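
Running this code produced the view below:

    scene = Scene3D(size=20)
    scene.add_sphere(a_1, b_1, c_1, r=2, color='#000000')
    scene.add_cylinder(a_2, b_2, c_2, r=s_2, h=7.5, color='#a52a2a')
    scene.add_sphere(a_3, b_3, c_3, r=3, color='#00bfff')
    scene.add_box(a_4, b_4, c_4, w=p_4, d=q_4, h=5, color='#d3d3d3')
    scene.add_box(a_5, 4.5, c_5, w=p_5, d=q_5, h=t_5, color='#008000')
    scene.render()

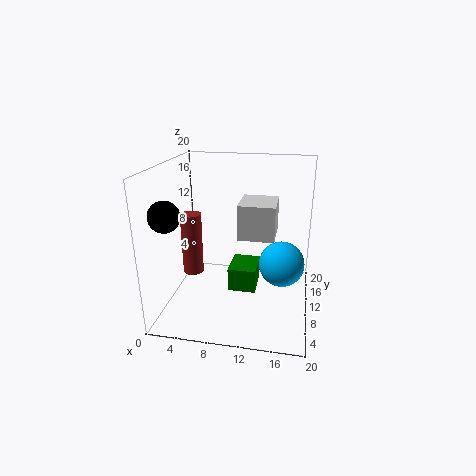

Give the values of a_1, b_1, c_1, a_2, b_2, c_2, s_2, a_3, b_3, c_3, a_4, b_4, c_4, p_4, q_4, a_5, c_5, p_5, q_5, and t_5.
a_1 = 2
b_1 = 4.25
c_1 = 14.5
a_2 = 5.5
b_2 = 4
c_2 = 7.75
s_2 = 1.25
a_3 = 16.25
b_3 = 8.25
c_3 = 7.5
a_4 = 9.75
b_4 = 10.25
c_4 = 9.5
p_4 = 5.25
q_4 = 6
a_5 = 9.75
c_5 = 5
p_5 = 3.5
q_5 = 4.5
t_5 = 3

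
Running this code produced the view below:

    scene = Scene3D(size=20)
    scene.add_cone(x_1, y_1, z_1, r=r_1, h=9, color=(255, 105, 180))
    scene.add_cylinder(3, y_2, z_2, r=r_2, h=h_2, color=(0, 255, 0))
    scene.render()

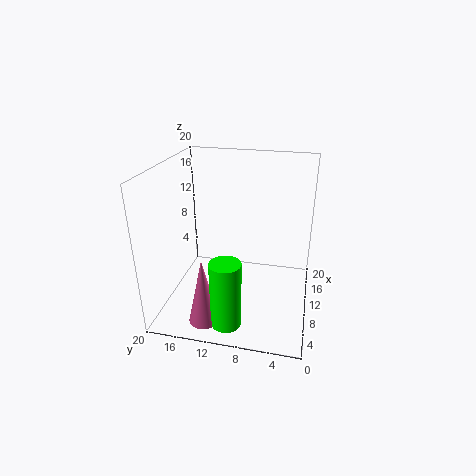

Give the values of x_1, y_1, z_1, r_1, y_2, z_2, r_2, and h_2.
x_1 = 3
y_1 = 13
z_1 = 1
r_1 = 2
y_2 = 10
z_2 = 1
r_2 = 2
h_2 = 9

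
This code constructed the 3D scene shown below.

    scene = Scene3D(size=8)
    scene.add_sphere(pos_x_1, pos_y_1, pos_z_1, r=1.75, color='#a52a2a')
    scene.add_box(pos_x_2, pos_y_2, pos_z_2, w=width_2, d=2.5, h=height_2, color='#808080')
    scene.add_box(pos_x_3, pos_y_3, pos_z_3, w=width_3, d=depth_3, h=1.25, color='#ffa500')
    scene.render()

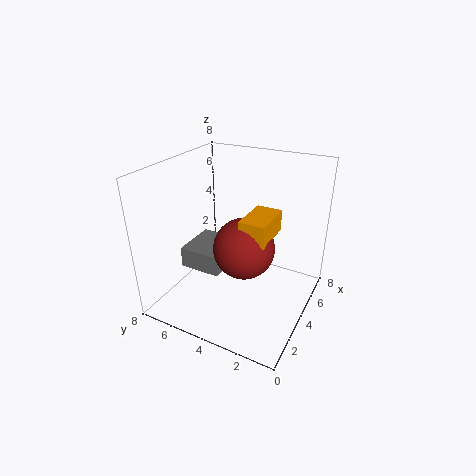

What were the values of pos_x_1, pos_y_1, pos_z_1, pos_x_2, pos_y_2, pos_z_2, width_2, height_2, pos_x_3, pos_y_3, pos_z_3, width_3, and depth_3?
pos_x_1 = 4.25
pos_y_1 = 3.75
pos_z_1 = 3.25
pos_x_2 = 3.25
pos_y_2 = 5
pos_z_2 = 1.5
width_2 = 2.75
height_2 = 1.25
pos_x_3 = 3.5
pos_y_3 = 2.25
pos_z_3 = 4
width_3 = 2.5
depth_3 = 1.5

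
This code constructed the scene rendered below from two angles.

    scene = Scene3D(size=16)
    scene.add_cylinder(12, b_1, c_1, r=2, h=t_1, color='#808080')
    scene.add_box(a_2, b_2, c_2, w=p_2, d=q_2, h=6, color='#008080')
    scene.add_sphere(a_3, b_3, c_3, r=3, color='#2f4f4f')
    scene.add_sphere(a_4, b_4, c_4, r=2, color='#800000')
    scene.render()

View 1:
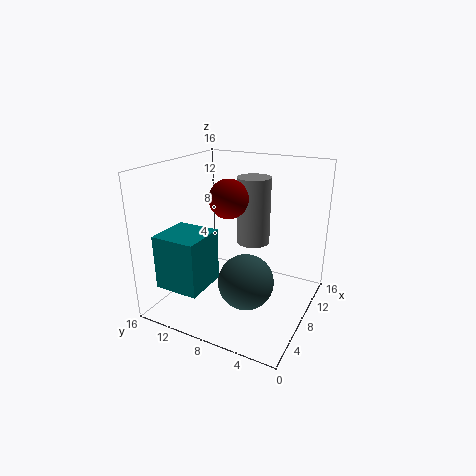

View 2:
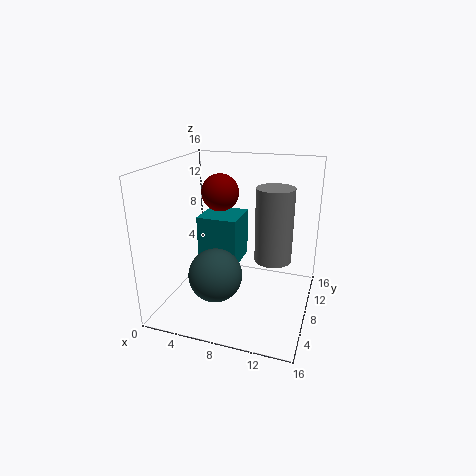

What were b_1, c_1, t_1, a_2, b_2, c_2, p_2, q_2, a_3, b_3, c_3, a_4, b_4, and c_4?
b_1 = 8; c_1 = 6; t_1 = 8; a_2 = 2; b_2 = 10; c_2 = 3; p_2 = 5; q_2 = 5; a_3 = 6; b_3 = 6; c_3 = 4; a_4 = 6; b_4 = 8; c_4 = 13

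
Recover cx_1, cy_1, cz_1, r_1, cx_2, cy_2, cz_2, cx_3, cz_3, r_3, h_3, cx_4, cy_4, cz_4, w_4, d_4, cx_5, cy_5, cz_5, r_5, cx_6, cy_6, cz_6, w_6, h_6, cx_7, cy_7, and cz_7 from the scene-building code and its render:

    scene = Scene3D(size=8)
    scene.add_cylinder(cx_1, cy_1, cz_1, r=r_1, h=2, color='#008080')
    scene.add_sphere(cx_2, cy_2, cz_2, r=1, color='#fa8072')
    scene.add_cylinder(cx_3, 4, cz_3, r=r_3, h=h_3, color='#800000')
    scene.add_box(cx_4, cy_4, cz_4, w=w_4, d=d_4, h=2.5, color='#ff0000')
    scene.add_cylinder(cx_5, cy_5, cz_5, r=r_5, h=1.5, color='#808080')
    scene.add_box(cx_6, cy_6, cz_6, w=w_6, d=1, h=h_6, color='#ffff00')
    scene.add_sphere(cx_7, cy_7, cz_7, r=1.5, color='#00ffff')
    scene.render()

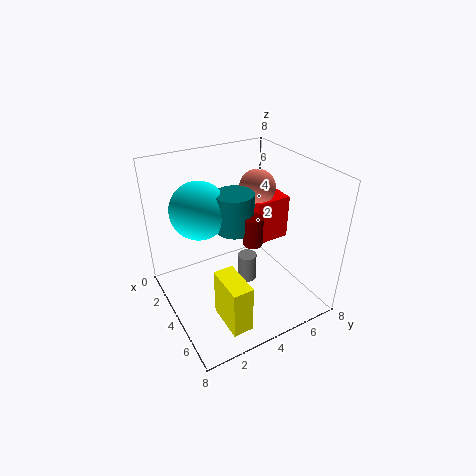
cx_1 = 4.5
cy_1 = 3.5
cz_1 = 5
r_1 = 1
cx_2 = 3.5
cy_2 = 5.5
cz_2 = 6.5
cx_3 = 5.5
cz_3 = 4.5
r_3 = 0.5
h_3 = 1.5
cx_4 = 2.5
cy_4 = 5
cz_4 = 3.5
w_4 = 2
d_4 = 2
cx_5 = 5
cy_5 = 4
cz_5 = 2
r_5 = 0.5
cx_6 = 6
cy_6 = 1.5
cz_6 = 1.5
w_6 = 2
h_6 = 2.5
cx_7 = 3.5
cy_7 = 2
cz_7 = 6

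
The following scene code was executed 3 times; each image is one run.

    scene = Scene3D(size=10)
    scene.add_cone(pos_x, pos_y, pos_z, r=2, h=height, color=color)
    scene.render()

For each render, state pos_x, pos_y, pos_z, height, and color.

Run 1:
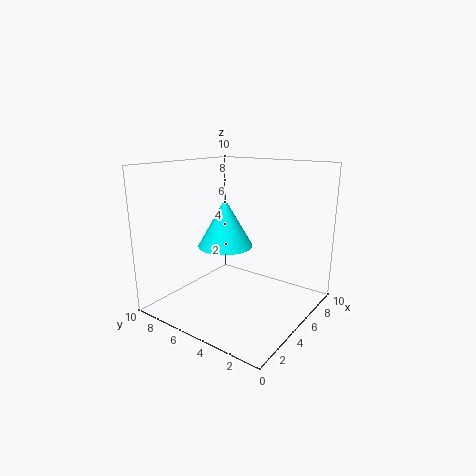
pos_x = 5.5, pos_y = 6.5, pos_z = 4, height = 3.5, color = 'cyan'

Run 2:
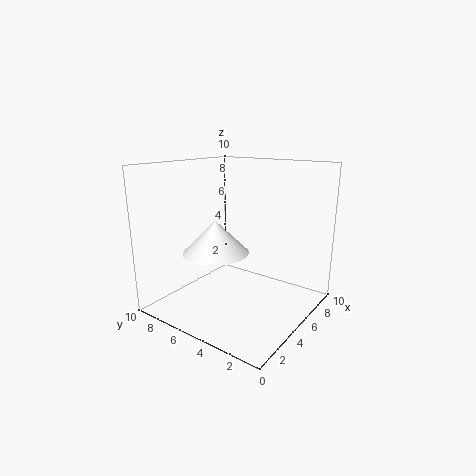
pos_x = 2, pos_y = 4.5, pos_z = 5, height = 2, color = 'white'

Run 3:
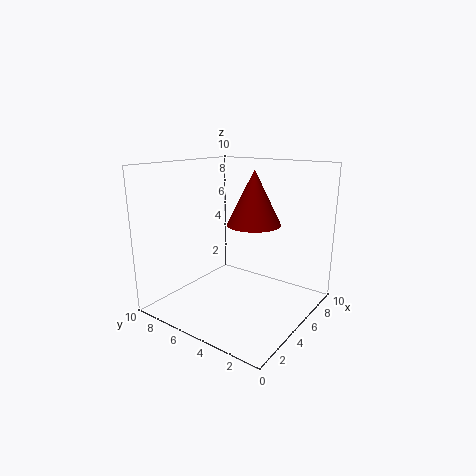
pos_x = 7, pos_y = 5, pos_z = 5.5, height = 4, color = 'maroon'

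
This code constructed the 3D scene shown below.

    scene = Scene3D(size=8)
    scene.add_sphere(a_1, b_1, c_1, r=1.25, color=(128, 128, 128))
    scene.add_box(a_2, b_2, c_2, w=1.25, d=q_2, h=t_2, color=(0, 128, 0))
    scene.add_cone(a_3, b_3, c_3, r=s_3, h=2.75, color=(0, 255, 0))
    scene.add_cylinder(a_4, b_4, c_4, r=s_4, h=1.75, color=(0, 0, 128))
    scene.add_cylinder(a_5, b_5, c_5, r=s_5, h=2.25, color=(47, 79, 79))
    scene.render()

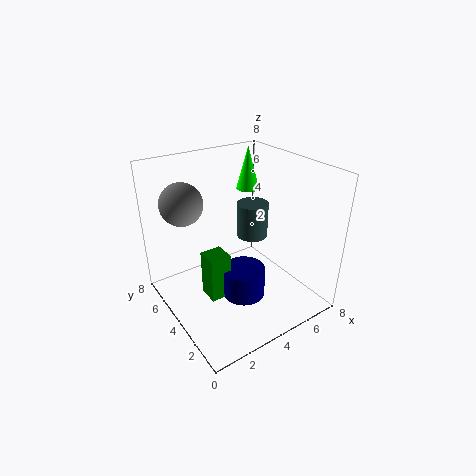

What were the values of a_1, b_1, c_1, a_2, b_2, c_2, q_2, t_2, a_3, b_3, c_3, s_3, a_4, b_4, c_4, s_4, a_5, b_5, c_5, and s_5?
a_1 = 2, b_1 = 6.75, c_1 = 5.5, a_2 = 2.25, b_2 = 4, c_2 = 0.25, q_2 = 1.25, t_2 = 2.75, a_3 = 7, b_3 = 7.25, c_3 = 5.25, s_3 = 0.75, a_4 = 4.25, b_4 = 3.75, c_4 = 0.25, s_4 = 1.25, a_5 = 6.5, b_5 = 6, c_5 = 2.5, s_5 = 1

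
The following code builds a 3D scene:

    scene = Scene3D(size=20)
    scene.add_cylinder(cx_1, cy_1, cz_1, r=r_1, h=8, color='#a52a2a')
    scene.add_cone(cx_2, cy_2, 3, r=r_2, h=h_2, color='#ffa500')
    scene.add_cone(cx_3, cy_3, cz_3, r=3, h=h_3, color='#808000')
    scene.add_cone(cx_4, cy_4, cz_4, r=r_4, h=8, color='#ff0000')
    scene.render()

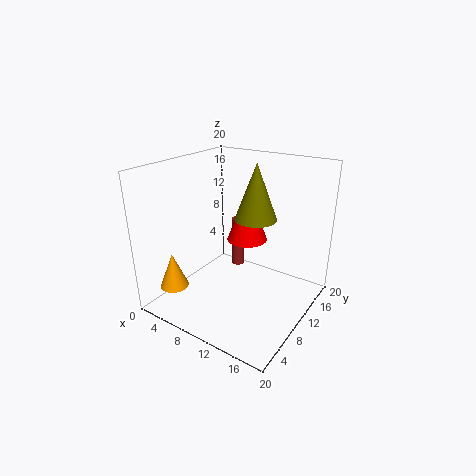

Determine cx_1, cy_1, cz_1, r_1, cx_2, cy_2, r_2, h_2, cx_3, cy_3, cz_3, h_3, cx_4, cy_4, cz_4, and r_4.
cx_1 = 6, cy_1 = 16, cz_1 = 2, r_1 = 1, cx_2 = 3, cy_2 = 4, r_2 = 2, h_2 = 5, cx_3 = 11, cy_3 = 13, cz_3 = 12, h_3 = 8, cx_4 = 9, cy_4 = 14, cz_4 = 8, r_4 = 3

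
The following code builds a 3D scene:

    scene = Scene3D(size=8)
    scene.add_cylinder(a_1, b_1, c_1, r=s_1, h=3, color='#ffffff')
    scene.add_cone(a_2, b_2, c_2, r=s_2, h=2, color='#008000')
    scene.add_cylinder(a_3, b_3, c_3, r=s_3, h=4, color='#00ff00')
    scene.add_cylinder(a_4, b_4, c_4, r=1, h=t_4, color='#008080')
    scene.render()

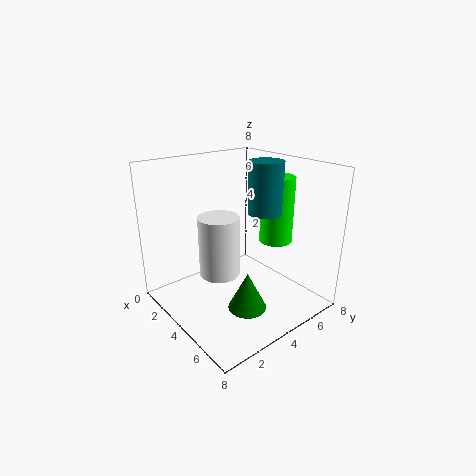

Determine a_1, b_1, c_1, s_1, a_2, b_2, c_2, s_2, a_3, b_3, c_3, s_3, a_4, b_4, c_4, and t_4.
a_1 = 5, b_1 = 2, c_1 = 3, s_1 = 1, a_2 = 6, b_2 = 3, c_2 = 1, s_2 = 1, a_3 = 4, b_3 = 7, c_3 = 3, s_3 = 1, a_4 = 4, b_4 = 6, c_4 = 5, t_4 = 3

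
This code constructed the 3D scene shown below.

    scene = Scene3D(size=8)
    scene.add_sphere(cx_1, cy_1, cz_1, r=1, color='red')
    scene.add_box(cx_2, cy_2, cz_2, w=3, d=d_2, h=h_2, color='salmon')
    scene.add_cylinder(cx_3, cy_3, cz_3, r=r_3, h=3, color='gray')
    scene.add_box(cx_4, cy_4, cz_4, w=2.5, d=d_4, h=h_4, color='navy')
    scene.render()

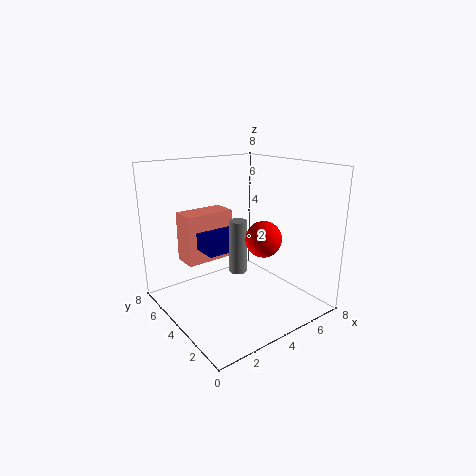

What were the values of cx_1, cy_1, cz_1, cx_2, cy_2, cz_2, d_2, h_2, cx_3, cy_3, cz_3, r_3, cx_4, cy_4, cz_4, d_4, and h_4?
cx_1 = 5; cy_1 = 3; cz_1 = 4; cx_2 = 2; cy_2 = 6; cz_2 = 2; d_2 = 1.5; h_2 = 3; cx_3 = 4; cy_3 = 4; cz_3 = 2; r_3 = 0.5; cx_4 = 2.5; cy_4 = 4.5; cz_4 = 3; d_4 = 2; h_4 = 1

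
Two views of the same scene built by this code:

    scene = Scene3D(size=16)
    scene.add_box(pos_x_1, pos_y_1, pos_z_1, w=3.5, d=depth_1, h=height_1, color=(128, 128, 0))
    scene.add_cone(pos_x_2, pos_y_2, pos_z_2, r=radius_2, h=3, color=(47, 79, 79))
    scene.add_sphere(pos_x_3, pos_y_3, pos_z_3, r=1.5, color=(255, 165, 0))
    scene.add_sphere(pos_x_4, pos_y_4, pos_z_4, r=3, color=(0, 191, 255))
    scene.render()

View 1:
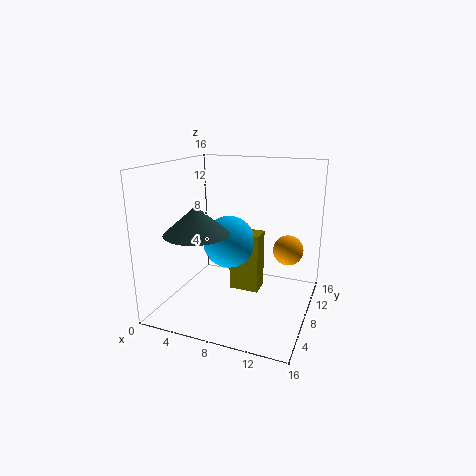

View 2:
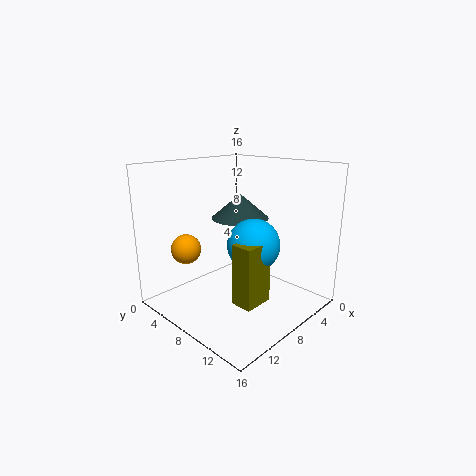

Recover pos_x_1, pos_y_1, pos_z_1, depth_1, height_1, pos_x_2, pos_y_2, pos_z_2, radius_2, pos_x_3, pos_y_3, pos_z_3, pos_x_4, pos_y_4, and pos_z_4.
pos_x_1 = 6.5, pos_y_1 = 9, pos_z_1 = 1, depth_1 = 2.5, height_1 = 7, pos_x_2 = 4.5, pos_y_2 = 5, pos_z_2 = 9, radius_2 = 3.5, pos_x_3 = 14, pos_y_3 = 6.5, pos_z_3 = 8, pos_x_4 = 6.5, pos_y_4 = 9, pos_z_4 = 7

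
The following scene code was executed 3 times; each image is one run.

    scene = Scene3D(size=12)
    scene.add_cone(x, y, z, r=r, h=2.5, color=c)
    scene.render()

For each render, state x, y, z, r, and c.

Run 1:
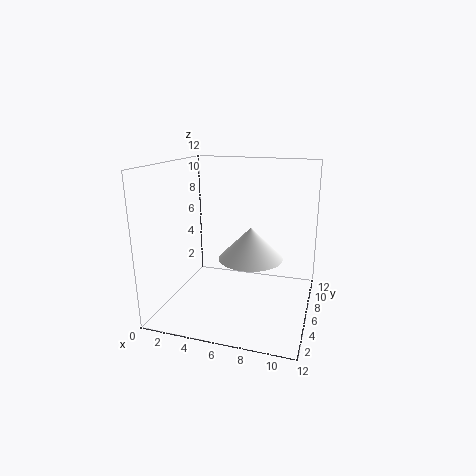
x = 7.5
y = 4.5
z = 5
r = 2.5
c = 'white'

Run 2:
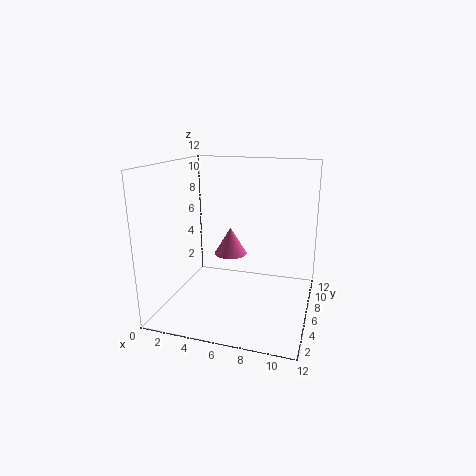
x = 4.5
y = 8.5
z = 3.5
r = 1.5
c = 'hotpink'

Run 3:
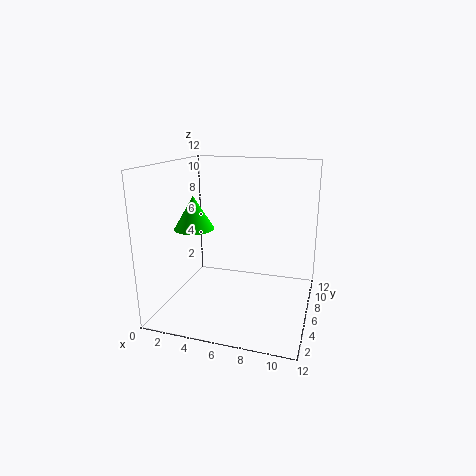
x = 3.5
y = 3
z = 7.5
r = 1.5
c = 'lime'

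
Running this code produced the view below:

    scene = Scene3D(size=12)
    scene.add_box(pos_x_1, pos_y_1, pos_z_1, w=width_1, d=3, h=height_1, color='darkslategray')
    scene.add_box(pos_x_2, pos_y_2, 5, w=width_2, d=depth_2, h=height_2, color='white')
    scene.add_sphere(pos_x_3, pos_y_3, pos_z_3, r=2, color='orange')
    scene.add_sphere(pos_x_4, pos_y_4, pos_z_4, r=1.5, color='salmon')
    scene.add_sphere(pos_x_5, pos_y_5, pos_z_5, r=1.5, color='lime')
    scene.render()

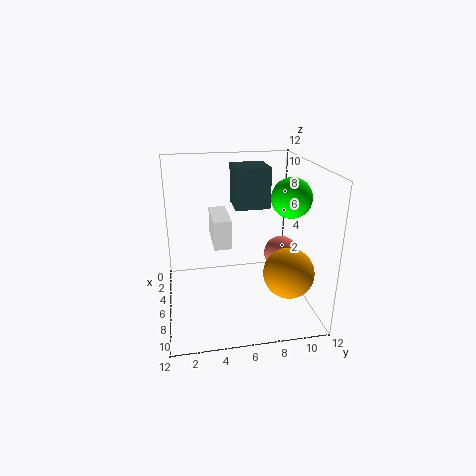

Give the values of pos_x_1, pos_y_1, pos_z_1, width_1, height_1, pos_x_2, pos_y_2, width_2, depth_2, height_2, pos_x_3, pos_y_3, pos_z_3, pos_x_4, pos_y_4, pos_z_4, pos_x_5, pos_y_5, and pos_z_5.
pos_x_1 = 2; pos_y_1 = 6; pos_z_1 = 8; width_1 = 3; height_1 = 3.5; pos_x_2 = 2; pos_y_2 = 4; width_2 = 4; depth_2 = 1.5; height_2 = 2.5; pos_x_3 = 9; pos_y_3 = 9.5; pos_z_3 = 4; pos_x_4 = 5.5; pos_y_4 = 10; pos_z_4 = 4; pos_x_5 = 8.5; pos_y_5 = 9.5; pos_z_5 = 10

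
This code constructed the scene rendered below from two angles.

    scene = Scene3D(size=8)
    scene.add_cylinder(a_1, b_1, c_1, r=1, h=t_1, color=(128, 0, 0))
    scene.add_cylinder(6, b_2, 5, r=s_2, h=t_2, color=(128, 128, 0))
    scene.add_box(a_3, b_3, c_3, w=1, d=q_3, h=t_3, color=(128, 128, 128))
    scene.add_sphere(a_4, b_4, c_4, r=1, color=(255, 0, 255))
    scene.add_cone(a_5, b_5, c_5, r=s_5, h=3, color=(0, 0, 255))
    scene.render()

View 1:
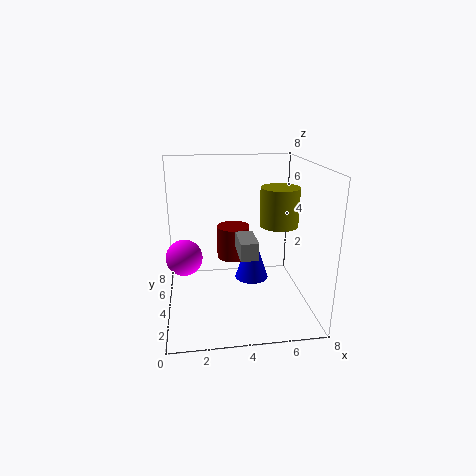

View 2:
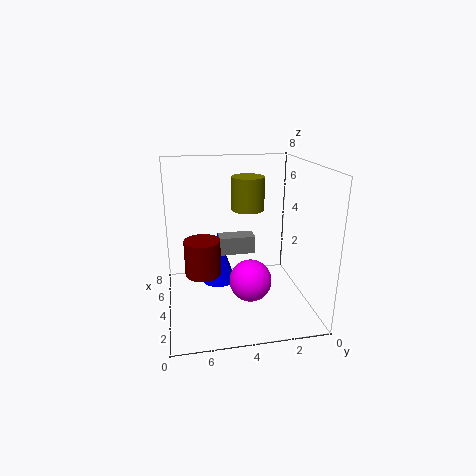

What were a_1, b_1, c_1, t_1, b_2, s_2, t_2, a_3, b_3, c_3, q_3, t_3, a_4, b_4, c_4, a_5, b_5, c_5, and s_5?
a_1 = 4, b_1 = 6, c_1 = 2, t_1 = 2, b_2 = 3, s_2 = 1, t_2 = 2, a_3 = 4, b_3 = 3, c_3 = 3, q_3 = 2, t_3 = 1, a_4 = 1, b_4 = 4, c_4 = 3, a_5 = 5, b_5 = 5, c_5 = 1, s_5 = 1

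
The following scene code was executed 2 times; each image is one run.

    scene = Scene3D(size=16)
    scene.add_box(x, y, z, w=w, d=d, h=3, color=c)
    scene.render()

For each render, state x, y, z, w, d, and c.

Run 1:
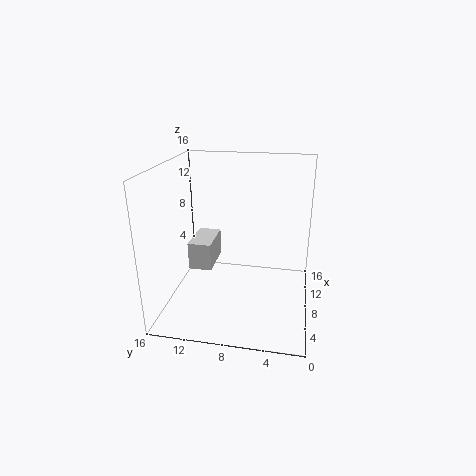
x = 5.5; y = 10.5; z = 5; w = 4.5; d = 2.5; c = 'lightgray'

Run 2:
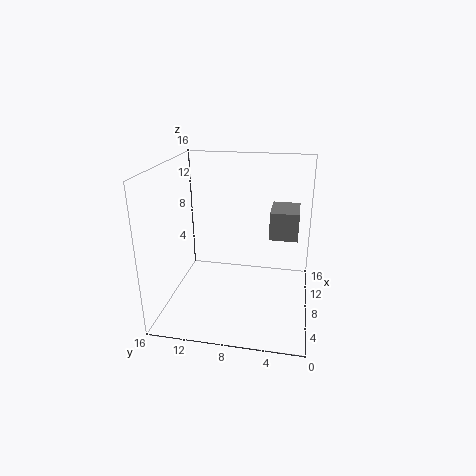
x = 7; y = 1.5; z = 8.5; w = 4; d = 3; c = 'gray'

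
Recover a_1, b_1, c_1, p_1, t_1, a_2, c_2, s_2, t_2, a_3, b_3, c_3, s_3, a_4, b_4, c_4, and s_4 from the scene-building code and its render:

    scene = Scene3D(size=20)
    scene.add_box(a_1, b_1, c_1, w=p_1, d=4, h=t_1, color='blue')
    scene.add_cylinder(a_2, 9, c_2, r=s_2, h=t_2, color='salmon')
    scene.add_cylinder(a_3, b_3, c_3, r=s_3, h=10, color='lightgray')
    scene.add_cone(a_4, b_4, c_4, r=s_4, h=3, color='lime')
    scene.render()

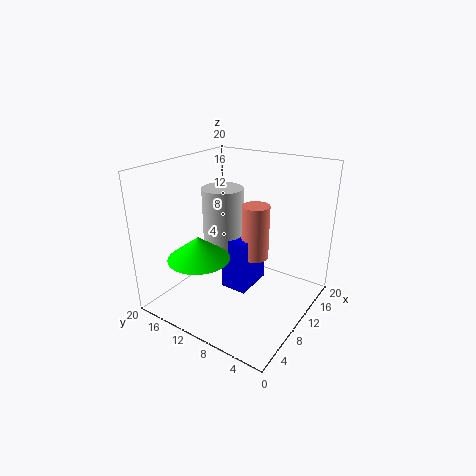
a_1 = 10, b_1 = 9, c_1 = 1, p_1 = 6, t_1 = 8, a_2 = 13, c_2 = 6, s_2 = 2, t_2 = 8, a_3 = 12, b_3 = 14, c_3 = 6, s_3 = 3, a_4 = 4, b_4 = 12, c_4 = 9, s_4 = 4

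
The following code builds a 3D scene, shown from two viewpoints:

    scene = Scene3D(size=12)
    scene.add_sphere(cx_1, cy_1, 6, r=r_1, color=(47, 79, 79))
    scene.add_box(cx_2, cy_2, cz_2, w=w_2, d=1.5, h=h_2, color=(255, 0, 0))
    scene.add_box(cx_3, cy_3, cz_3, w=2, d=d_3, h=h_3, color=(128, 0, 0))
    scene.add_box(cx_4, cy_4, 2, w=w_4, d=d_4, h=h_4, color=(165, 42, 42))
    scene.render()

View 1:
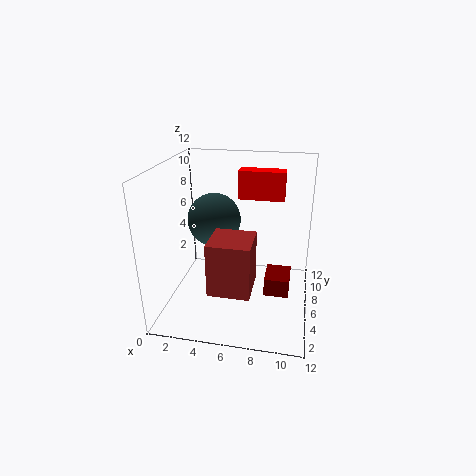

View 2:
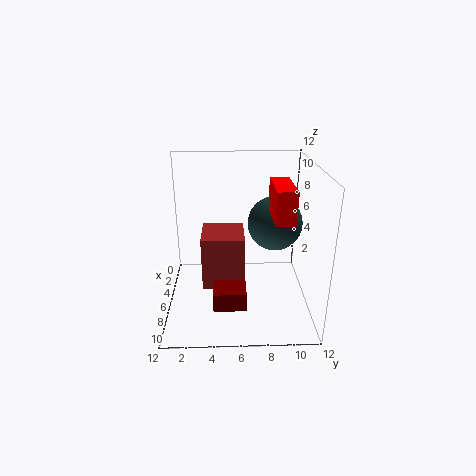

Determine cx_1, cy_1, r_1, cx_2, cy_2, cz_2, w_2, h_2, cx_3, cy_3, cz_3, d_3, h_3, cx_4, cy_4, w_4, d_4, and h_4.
cx_1 = 3
cy_1 = 9.5
r_1 = 2.5
cx_2 = 5.5
cy_2 = 8.5
cz_2 = 8.5
w_2 = 4
h_2 = 2.5
cx_3 = 8.5
cy_3 = 4
cz_3 = 2
d_3 = 2.5
h_3 = 1.5
cx_4 = 4
cy_4 = 3
w_4 = 3.5
d_4 = 3.5
h_4 = 4.5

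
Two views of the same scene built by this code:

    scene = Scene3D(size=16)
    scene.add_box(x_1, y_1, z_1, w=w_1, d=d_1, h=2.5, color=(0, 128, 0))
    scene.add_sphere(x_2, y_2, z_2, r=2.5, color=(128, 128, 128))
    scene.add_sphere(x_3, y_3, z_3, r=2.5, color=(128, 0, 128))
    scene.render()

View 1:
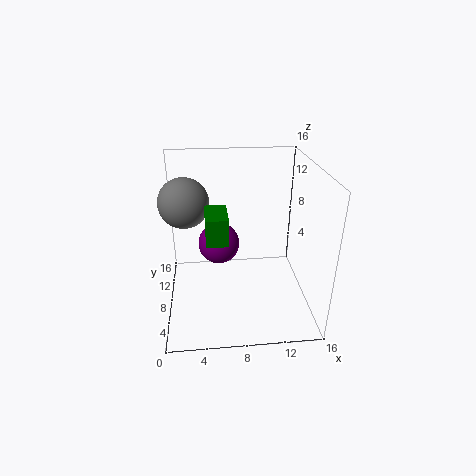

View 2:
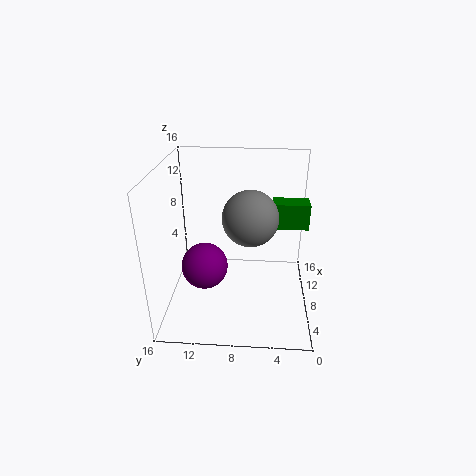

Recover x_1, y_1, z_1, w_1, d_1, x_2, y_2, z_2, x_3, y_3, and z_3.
x_1 = 4.5
y_1 = 1
z_1 = 11
w_1 = 2
d_1 = 3.5
x_2 = 2.5
y_2 = 6.5
z_2 = 13
x_3 = 6
y_3 = 11.5
z_3 = 5.5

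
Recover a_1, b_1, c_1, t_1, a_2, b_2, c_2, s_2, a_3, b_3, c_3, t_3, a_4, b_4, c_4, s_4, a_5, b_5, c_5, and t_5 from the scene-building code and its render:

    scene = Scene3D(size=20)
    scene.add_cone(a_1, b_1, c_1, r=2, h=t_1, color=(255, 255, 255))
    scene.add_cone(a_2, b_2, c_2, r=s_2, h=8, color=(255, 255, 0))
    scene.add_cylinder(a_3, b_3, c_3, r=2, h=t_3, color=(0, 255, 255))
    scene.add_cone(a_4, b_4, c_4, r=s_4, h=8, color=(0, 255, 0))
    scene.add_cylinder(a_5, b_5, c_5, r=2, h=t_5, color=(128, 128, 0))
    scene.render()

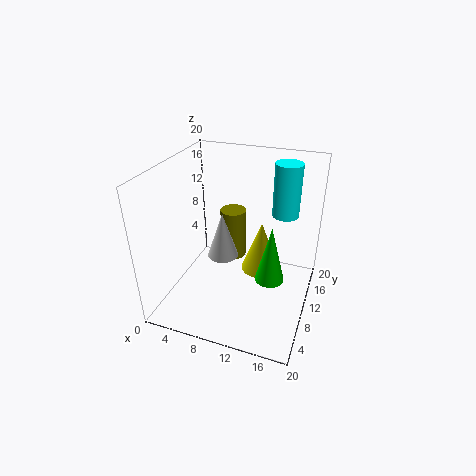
a_1 = 9; b_1 = 7; c_1 = 9; t_1 = 6; a_2 = 12; b_2 = 15; c_2 = 2; s_2 = 3; a_3 = 15; b_3 = 17; c_3 = 11; t_3 = 8; a_4 = 15; b_4 = 9; c_4 = 5; s_4 = 2; a_5 = 7; b_5 = 16; c_5 = 3; t_5 = 8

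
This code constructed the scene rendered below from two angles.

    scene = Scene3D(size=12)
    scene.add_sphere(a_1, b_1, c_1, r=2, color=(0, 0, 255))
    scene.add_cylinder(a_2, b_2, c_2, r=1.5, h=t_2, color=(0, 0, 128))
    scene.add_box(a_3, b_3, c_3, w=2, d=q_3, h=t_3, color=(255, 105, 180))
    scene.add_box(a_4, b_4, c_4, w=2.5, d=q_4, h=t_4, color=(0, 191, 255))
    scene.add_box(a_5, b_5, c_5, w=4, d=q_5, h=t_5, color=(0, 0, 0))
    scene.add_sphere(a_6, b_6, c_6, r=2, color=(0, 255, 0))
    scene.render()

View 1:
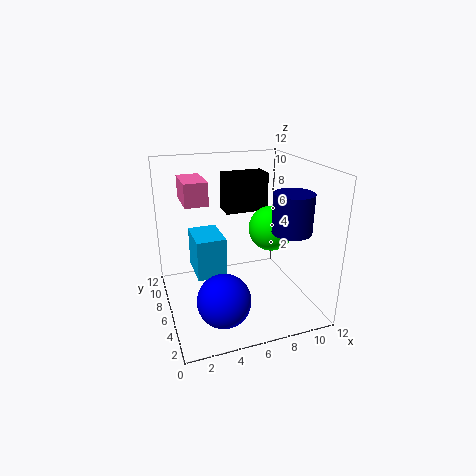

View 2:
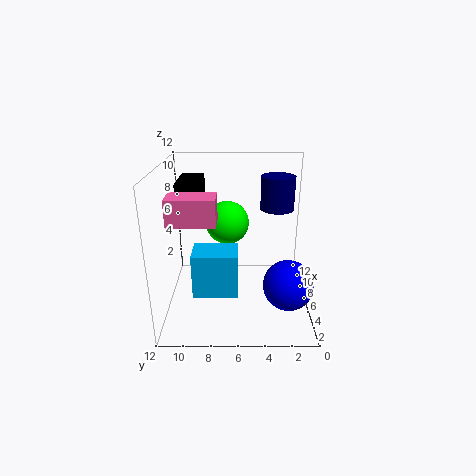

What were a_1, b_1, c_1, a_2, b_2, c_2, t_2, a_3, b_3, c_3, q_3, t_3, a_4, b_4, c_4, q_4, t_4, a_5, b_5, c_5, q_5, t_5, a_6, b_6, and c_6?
a_1 = 3.5
b_1 = 2
c_1 = 3
a_2 = 9
b_2 = 2.5
c_2 = 7.5
t_2 = 3
a_3 = 2
b_3 = 7.5
c_3 = 8.5
q_3 = 3.5
t_3 = 2
a_4 = 2.5
b_4 = 6
c_4 = 2.5
q_4 = 3.5
t_4 = 3.5
a_5 = 6
b_5 = 9
c_5 = 7
q_5 = 2
t_5 = 3.5
a_6 = 9.5
b_6 = 7
c_6 = 6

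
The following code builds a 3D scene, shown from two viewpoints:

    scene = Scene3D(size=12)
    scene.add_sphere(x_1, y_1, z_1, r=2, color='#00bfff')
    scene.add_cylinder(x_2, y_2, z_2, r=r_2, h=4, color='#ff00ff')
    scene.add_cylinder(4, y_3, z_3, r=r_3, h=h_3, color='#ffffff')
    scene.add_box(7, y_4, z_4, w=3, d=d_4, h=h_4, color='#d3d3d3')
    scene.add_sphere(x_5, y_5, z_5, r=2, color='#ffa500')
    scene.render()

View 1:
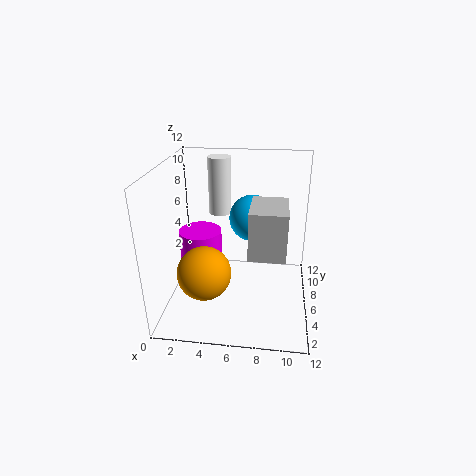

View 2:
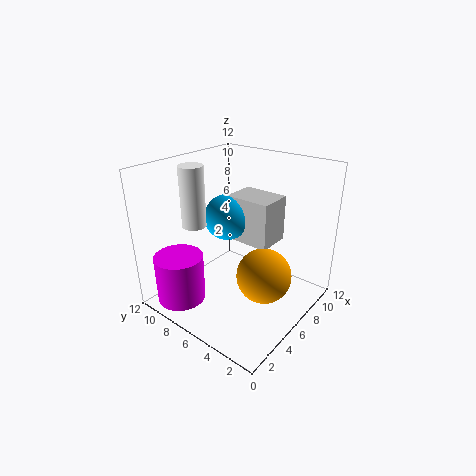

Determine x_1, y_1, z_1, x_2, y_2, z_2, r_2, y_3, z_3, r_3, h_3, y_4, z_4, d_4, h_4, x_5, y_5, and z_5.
x_1 = 7; y_1 = 8; z_1 = 7; x_2 = 2; y_2 = 9; z_2 = 1; r_2 = 2; y_3 = 9; z_3 = 7; r_3 = 1; h_3 = 5; y_4 = 4; z_4 = 5; d_4 = 4; h_4 = 4; x_5 = 4; y_5 = 2; z_5 = 5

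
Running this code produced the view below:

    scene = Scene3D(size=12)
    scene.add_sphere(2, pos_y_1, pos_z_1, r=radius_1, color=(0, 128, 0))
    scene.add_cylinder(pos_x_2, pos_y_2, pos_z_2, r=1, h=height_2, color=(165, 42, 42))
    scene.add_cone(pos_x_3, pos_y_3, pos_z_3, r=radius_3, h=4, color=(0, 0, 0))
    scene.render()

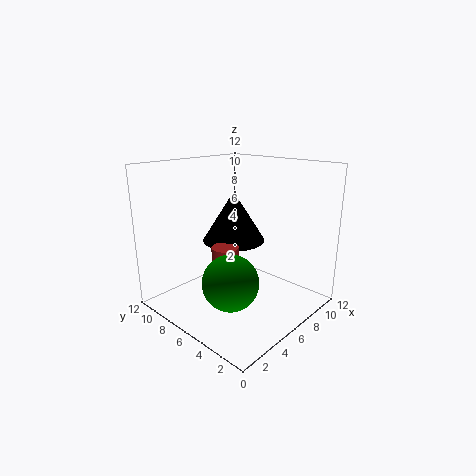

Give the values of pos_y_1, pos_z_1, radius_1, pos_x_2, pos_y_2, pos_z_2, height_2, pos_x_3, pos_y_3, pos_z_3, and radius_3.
pos_y_1 = 3
pos_z_1 = 4.5
radius_1 = 2
pos_x_2 = 3
pos_y_2 = 4.5
pos_z_2 = 4.5
height_2 = 2
pos_x_3 = 5.5
pos_y_3 = 6
pos_z_3 = 6
radius_3 = 2.5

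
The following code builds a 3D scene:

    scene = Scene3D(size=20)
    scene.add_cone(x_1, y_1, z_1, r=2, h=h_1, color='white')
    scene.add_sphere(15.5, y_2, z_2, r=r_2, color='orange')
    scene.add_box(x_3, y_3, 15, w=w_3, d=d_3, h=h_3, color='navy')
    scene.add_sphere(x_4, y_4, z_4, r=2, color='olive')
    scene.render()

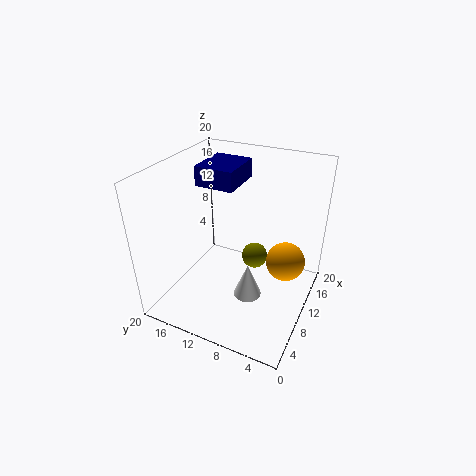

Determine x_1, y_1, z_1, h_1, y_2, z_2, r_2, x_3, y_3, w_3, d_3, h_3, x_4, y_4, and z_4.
x_1 = 9
y_1 = 8
z_1 = 1.5
h_1 = 5
y_2 = 4.5
z_2 = 4
r_2 = 3
x_3 = 13
y_3 = 12.5
w_3 = 7
d_3 = 6
h_3 = 3
x_4 = 15
y_4 = 9.5
z_4 = 4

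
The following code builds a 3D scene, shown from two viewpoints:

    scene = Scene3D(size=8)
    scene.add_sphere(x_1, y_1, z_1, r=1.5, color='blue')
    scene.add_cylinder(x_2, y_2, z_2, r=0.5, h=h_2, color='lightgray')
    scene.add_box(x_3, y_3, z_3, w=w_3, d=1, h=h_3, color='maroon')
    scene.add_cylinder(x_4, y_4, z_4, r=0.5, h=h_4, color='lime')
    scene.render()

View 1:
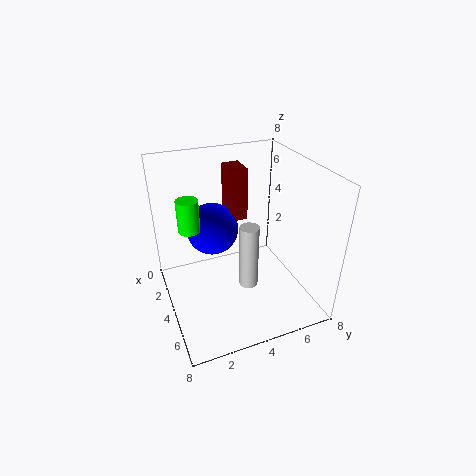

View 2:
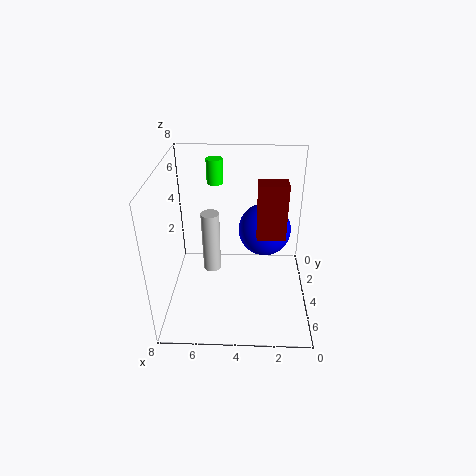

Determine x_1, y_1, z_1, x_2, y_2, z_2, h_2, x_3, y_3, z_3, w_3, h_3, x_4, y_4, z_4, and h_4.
x_1 = 2.5
y_1 = 3
z_1 = 4
x_2 = 5.5
y_2 = 4
z_2 = 2
h_2 = 3.5
x_3 = 1.5
y_3 = 4
z_3 = 4.5
w_3 = 1.5
h_3 = 3
x_4 = 5.5
y_4 = 1
z_4 = 6
h_4 = 1.5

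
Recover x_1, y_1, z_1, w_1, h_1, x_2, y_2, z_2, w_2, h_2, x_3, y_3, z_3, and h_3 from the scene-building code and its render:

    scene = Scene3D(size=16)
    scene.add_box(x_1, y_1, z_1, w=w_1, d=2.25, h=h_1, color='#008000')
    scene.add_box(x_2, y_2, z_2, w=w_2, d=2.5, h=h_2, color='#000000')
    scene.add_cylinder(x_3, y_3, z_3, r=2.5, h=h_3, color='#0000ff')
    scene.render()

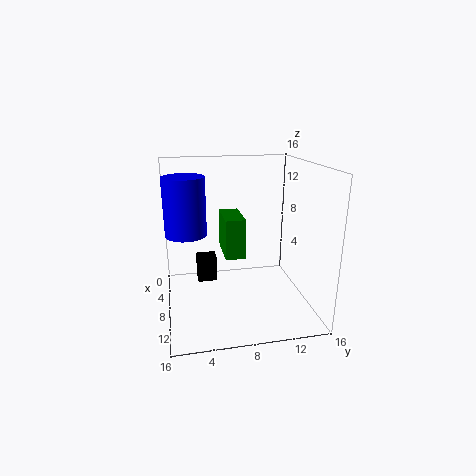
x_1 = 4
y_1 = 6.5
z_1 = 5.75
w_1 = 4.75
h_1 = 4.5
x_2 = 0.75
y_2 = 3.75
z_2 = 0.25
w_2 = 2.25
h_2 = 3.25
x_3 = 3.75
y_3 = 2.5
z_3 = 7.25
h_3 = 7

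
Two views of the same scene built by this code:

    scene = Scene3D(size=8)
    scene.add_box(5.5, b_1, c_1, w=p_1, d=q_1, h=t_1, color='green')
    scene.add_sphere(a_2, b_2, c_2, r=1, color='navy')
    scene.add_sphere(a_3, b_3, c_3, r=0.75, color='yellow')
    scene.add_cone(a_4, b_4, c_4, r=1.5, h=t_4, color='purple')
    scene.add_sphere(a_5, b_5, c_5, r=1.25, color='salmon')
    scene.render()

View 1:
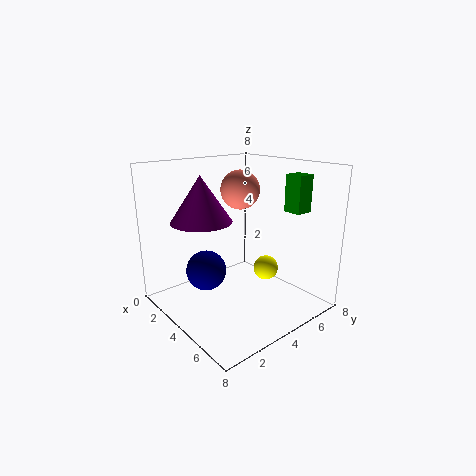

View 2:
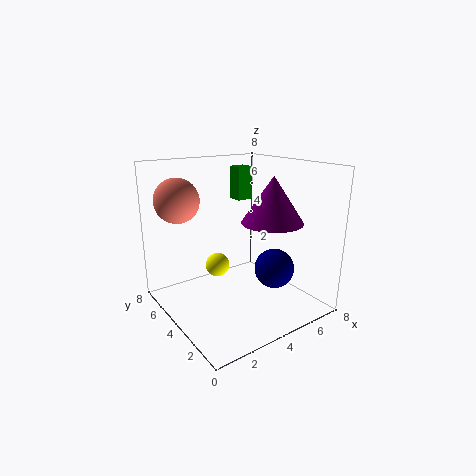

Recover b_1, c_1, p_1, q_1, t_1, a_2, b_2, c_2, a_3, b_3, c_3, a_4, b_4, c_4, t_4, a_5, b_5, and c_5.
b_1 = 6
c_1 = 5.5
p_1 = 1
q_1 = 1
t_1 = 2
a_2 = 4.5
b_2 = 1.5
c_2 = 3
a_3 = 4
b_3 = 6.25
c_3 = 1.5
a_4 = 4.25
b_4 = 1.5
c_4 = 5.5
t_4 = 2.25
a_5 = 1.5
b_5 = 6.25
c_5 = 6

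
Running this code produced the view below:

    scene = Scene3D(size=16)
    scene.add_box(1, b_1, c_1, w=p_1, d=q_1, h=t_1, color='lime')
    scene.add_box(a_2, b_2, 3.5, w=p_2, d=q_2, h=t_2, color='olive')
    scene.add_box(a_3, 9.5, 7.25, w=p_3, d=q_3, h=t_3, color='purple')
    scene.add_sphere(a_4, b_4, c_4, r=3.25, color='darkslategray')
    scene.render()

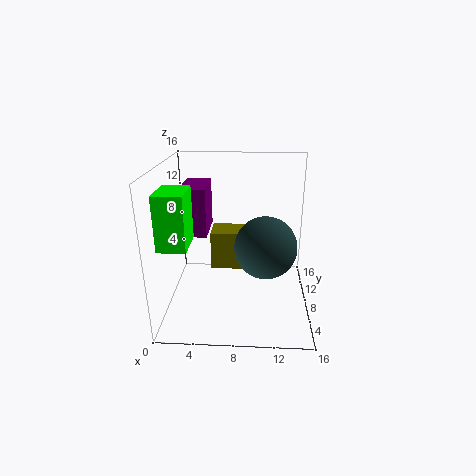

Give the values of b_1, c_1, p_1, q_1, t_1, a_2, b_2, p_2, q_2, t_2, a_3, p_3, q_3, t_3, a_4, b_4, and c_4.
b_1 = 1
c_1 = 9.5
p_1 = 2.75
q_1 = 3.75
t_1 = 5.25
a_2 = 4.75
b_2 = 9
p_2 = 5.5
q_2 = 3.25
t_2 = 4.5
a_3 = 1.25
p_3 = 3
q_3 = 5.25
t_3 = 5.75
a_4 = 11
b_4 = 5.75
c_4 = 8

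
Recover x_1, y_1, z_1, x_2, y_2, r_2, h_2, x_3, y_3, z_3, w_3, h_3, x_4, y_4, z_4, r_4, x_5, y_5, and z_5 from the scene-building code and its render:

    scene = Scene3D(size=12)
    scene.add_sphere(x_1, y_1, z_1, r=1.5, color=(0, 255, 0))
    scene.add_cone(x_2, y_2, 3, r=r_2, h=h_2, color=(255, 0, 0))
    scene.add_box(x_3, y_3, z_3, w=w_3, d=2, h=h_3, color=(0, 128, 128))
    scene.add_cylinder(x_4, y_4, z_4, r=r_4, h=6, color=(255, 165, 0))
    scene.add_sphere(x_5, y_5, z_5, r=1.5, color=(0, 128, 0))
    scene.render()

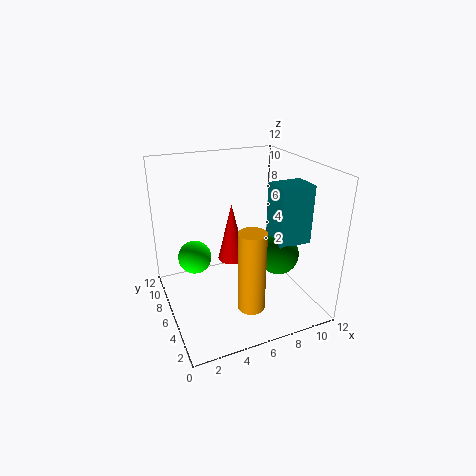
x_1 = 3, y_1 = 9, z_1 = 3.25, x_2 = 6.25, y_2 = 8, r_2 = 1.25, h_2 = 5.25, x_3 = 7, y_3 = 1, z_3 = 7.25, w_3 = 2.5, h_3 = 4.25, x_4 = 5, y_4 = 1.25, z_4 = 2.75, r_4 = 1, x_5 = 7.5, y_5 = 2, z_5 = 6.25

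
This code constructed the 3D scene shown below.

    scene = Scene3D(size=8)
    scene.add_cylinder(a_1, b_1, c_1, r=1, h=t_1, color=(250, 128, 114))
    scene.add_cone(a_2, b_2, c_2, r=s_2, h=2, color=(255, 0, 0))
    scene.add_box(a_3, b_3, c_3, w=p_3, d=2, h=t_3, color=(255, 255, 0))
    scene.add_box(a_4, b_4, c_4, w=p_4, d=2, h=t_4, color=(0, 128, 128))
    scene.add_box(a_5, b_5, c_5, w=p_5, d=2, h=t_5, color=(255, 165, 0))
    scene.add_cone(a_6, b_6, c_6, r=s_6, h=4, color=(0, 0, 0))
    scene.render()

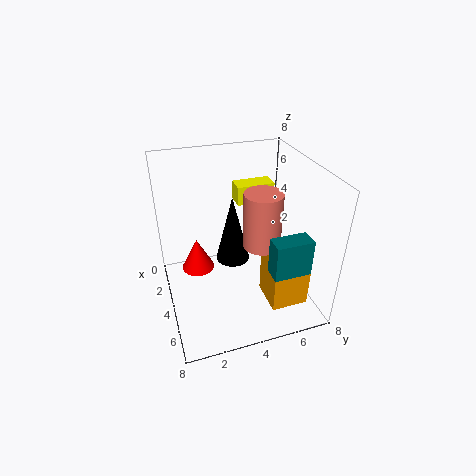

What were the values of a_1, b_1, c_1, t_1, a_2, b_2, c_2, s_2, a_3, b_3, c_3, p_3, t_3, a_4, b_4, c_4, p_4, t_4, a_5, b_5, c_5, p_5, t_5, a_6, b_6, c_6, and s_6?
a_1 = 5
b_1 = 5
c_1 = 4
t_1 = 3
a_2 = 2
b_2 = 2
c_2 = 1
s_2 = 1
a_3 = 3
b_3 = 4
c_3 = 6
p_3 = 1
t_3 = 1
a_4 = 6
b_4 = 5
c_4 = 3
p_4 = 1
t_4 = 2
a_5 = 5
b_5 = 5
c_5 = 1
p_5 = 2
t_5 = 3
a_6 = 3
b_6 = 4
c_6 = 2
s_6 = 1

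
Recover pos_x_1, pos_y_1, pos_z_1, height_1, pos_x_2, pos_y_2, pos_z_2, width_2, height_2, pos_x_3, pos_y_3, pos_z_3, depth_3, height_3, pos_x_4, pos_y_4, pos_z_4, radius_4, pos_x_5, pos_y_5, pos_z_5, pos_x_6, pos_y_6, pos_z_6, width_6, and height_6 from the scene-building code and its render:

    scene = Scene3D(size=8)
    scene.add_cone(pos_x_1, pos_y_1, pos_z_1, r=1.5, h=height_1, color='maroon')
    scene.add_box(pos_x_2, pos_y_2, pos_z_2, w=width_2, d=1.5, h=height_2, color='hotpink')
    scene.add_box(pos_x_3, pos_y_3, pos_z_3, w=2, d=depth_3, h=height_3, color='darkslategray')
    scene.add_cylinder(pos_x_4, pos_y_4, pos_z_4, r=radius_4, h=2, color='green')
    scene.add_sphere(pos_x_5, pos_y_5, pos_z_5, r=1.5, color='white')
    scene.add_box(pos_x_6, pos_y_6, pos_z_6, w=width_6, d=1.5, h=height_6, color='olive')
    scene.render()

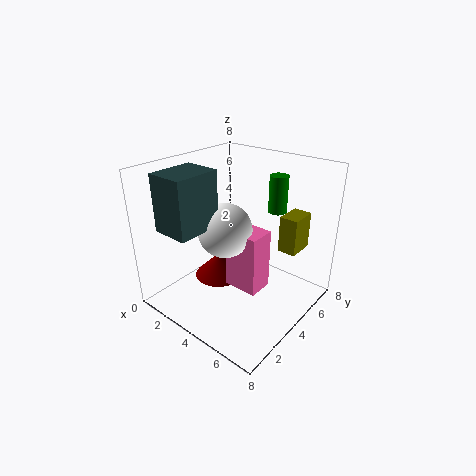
pos_x_1 = 2; pos_y_1 = 4.5; pos_z_1 = 0.5; height_1 = 1.5; pos_x_2 = 3.5; pos_y_2 = 3.5; pos_z_2 = 1; width_2 = 2; height_2 = 3.5; pos_x_3 = 1.5; pos_y_3 = 0.5; pos_z_3 = 5; depth_3 = 2.5; height_3 = 3; pos_x_4 = 5.5; pos_y_4 = 5.5; pos_z_4 = 5.5; radius_4 = 0.5; pos_x_5 = 3.5; pos_y_5 = 3.5; pos_z_5 = 4.5; pos_x_6 = 6; pos_y_6 = 5; pos_z_6 = 3.5; width_6 = 1; height_6 = 2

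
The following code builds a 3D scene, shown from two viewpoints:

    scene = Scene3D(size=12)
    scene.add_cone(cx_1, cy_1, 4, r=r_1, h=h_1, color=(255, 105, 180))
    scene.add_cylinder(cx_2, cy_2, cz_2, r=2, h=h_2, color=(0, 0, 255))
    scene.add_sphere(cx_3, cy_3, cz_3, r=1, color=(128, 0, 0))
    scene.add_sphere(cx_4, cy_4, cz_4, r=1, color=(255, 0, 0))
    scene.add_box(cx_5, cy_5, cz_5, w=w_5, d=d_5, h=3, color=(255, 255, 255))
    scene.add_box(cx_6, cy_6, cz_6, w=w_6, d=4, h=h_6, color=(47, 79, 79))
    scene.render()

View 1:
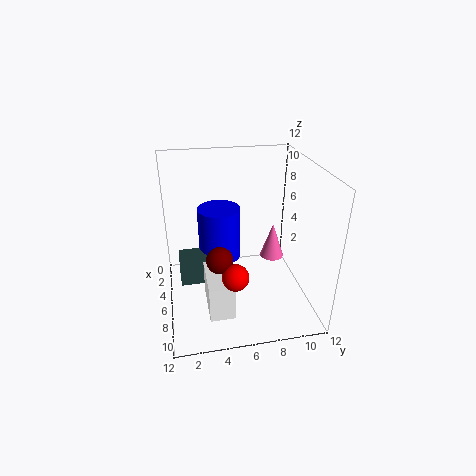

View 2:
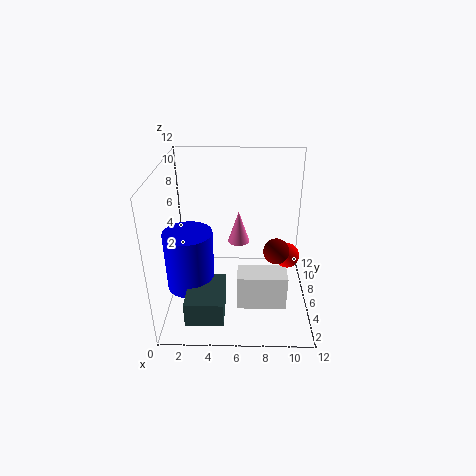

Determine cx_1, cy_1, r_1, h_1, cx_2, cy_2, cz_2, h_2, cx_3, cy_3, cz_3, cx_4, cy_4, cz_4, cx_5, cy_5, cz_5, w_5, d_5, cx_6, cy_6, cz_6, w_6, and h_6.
cx_1 = 6; cy_1 = 9; r_1 = 1; h_1 = 3; cx_2 = 2; cy_2 = 5; cz_2 = 2; h_2 = 5; cx_3 = 9; cy_3 = 4; cz_3 = 6; cx_4 = 10; cy_4 = 5; cz_4 = 5; cx_5 = 6; cy_5 = 3; cz_5 = 1; w_5 = 4; d_5 = 2; cx_6 = 2; cy_6 = 1; cz_6 = 1; w_6 = 3; h_6 = 2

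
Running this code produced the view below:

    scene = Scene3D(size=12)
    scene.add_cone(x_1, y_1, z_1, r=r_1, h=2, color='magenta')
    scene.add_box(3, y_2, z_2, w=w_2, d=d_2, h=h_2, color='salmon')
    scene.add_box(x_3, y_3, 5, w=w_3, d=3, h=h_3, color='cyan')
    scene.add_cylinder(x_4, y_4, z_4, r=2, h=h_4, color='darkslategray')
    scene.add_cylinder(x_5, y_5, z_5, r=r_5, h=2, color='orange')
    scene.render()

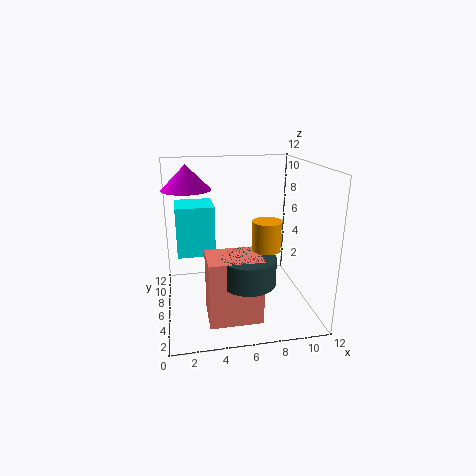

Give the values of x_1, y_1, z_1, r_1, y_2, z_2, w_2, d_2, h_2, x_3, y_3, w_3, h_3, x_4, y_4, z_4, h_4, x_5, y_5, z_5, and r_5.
x_1 = 2
y_1 = 7
z_1 = 10
r_1 = 2
y_2 = 1
z_2 = 1
w_2 = 4
d_2 = 3
h_2 = 5
x_3 = 1
y_3 = 5
w_3 = 3
h_3 = 4
x_4 = 6
y_4 = 2
z_4 = 4
h_4 = 2
x_5 = 7
y_5 = 1
z_5 = 7
r_5 = 1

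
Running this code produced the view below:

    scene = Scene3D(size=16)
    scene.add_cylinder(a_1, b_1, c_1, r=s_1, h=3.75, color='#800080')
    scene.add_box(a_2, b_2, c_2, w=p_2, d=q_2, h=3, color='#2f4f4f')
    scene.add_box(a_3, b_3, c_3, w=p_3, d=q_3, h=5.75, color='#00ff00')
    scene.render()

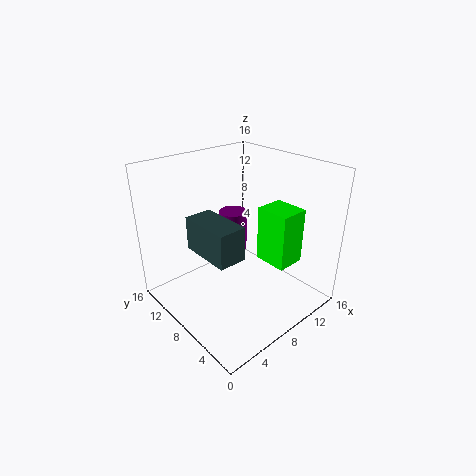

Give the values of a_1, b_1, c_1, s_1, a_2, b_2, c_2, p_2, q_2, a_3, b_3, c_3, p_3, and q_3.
a_1 = 4.75, b_1 = 5, c_1 = 9.5, s_1 = 1.25, a_2 = 0.5, b_2 = 1.5, c_2 = 10.5, p_2 = 2.5, q_2 = 4.75, a_3 = 8.25, b_3 = 1.75, c_3 = 6.75, p_3 = 3, q_3 = 3.5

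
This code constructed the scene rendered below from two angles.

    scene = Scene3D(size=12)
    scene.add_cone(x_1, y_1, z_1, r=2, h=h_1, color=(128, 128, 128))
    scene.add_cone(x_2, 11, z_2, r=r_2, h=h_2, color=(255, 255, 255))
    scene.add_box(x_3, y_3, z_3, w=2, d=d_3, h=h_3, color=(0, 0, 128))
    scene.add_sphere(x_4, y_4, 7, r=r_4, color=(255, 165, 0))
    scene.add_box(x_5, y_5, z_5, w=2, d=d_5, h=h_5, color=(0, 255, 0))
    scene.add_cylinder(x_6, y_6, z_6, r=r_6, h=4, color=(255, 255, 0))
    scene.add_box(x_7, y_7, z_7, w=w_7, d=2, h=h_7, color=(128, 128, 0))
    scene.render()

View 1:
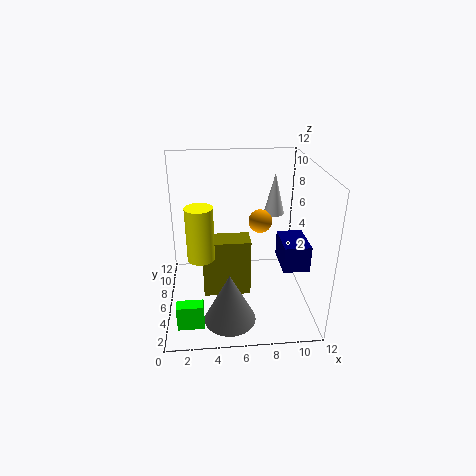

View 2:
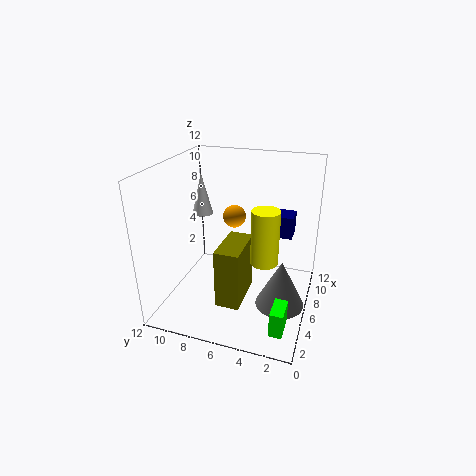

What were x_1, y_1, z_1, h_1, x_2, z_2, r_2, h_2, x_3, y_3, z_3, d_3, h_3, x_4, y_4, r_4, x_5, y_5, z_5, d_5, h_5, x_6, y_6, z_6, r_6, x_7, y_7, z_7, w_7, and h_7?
x_1 = 5; y_1 = 2; z_1 = 1; h_1 = 4; x_2 = 10; z_2 = 6; r_2 = 1; h_2 = 4; x_3 = 9; y_3 = 2; z_3 = 5; d_3 = 3; h_3 = 2; x_4 = 8; y_4 = 7; r_4 = 1; x_5 = 1; y_5 = 1; z_5 = 1; d_5 = 1; h_5 = 2; x_6 = 3; y_6 = 3; z_6 = 6; r_6 = 1; x_7 = 3; y_7 = 5; z_7 = 1; w_7 = 4; h_7 = 5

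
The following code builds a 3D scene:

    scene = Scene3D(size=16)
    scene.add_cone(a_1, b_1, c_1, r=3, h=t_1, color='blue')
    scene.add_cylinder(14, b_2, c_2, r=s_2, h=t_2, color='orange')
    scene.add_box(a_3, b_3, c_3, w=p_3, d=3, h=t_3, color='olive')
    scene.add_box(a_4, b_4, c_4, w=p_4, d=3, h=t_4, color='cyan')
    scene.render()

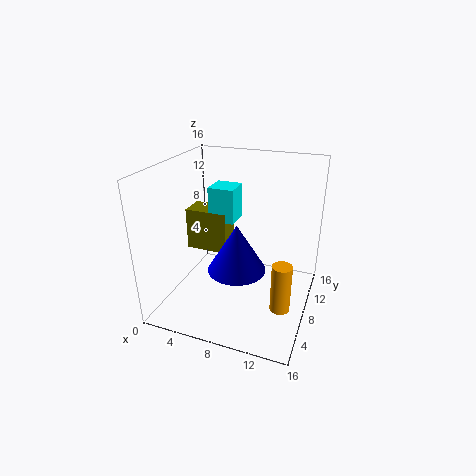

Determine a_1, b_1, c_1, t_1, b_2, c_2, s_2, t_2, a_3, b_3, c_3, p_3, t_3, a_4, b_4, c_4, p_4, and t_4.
a_1 = 9
b_1 = 5
c_1 = 6
t_1 = 5
b_2 = 4
c_2 = 3
s_2 = 1
t_2 = 5
a_3 = 1
b_3 = 9
c_3 = 5
p_3 = 5
t_3 = 5
a_4 = 4
b_4 = 9
c_4 = 9
p_4 = 3
t_4 = 4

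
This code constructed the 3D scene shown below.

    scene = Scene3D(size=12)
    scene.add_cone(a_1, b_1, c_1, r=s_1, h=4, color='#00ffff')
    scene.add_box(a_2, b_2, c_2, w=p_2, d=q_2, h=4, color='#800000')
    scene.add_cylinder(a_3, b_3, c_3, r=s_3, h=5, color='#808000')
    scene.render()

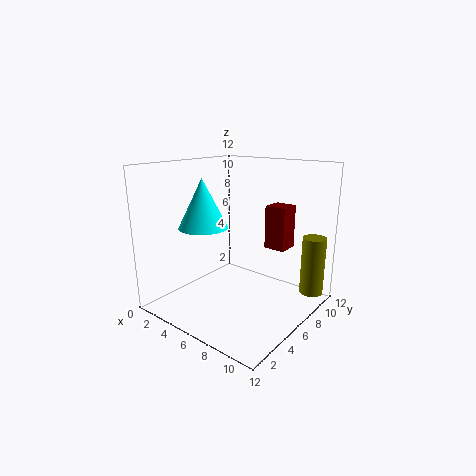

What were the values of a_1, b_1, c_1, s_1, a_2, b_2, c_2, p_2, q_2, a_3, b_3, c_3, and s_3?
a_1 = 4, b_1 = 4, c_1 = 7, s_1 = 2, a_2 = 6, b_2 = 10, c_2 = 4, p_2 = 2, q_2 = 2, a_3 = 11, b_3 = 10, c_3 = 1, s_3 = 1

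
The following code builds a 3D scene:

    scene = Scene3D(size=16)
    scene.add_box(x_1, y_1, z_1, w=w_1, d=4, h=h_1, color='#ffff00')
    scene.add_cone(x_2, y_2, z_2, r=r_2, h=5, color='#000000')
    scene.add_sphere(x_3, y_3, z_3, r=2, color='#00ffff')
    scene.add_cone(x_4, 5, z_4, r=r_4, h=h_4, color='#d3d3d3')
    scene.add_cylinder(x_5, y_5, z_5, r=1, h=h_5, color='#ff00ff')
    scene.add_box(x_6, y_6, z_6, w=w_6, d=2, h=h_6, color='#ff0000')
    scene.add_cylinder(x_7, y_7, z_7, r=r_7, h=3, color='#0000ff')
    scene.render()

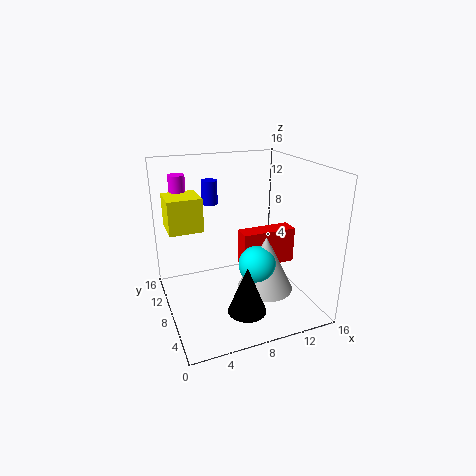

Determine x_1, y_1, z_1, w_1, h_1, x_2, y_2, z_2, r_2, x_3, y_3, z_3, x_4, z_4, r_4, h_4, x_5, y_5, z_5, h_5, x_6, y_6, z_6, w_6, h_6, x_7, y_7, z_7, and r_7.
x_1 = 1; y_1 = 11; z_1 = 8; w_1 = 4; h_1 = 4; x_2 = 7; y_2 = 3; z_2 = 2; r_2 = 2; x_3 = 9; y_3 = 5; z_3 = 6; x_4 = 10; z_4 = 3; r_4 = 3; h_4 = 6; x_5 = 3; y_5 = 15; z_5 = 8; h_5 = 6; x_6 = 8; y_6 = 6; z_6 = 5; w_6 = 6; h_6 = 4; x_7 = 7; y_7 = 15; z_7 = 10; r_7 = 1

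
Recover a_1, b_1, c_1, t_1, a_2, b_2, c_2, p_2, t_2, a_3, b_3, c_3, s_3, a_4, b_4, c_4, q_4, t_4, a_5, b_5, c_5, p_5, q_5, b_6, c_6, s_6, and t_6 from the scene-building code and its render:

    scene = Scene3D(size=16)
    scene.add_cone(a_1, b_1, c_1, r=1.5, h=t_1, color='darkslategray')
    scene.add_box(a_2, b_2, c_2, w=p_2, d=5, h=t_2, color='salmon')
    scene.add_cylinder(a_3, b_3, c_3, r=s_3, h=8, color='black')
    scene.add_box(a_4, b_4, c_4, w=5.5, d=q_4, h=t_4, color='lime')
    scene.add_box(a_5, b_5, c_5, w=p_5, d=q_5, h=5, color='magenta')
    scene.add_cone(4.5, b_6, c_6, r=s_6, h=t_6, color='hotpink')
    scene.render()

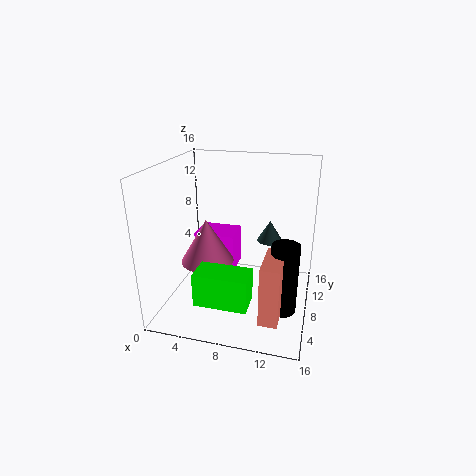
a_1 = 11
b_1 = 11.5
c_1 = 6.5
t_1 = 2.5
a_2 = 11.5
b_2 = 2.5
c_2 = 1
p_2 = 2
t_2 = 6.5
a_3 = 13.5
b_3 = 6.5
c_3 = 0.5
s_3 = 1.5
a_4 = 5
b_4 = 1.5
c_4 = 3
q_4 = 3
t_4 = 3.5
a_5 = 1.5
b_5 = 11
c_5 = 1.5
p_5 = 5
q_5 = 4
b_6 = 7.5
c_6 = 5
s_6 = 3
t_6 = 5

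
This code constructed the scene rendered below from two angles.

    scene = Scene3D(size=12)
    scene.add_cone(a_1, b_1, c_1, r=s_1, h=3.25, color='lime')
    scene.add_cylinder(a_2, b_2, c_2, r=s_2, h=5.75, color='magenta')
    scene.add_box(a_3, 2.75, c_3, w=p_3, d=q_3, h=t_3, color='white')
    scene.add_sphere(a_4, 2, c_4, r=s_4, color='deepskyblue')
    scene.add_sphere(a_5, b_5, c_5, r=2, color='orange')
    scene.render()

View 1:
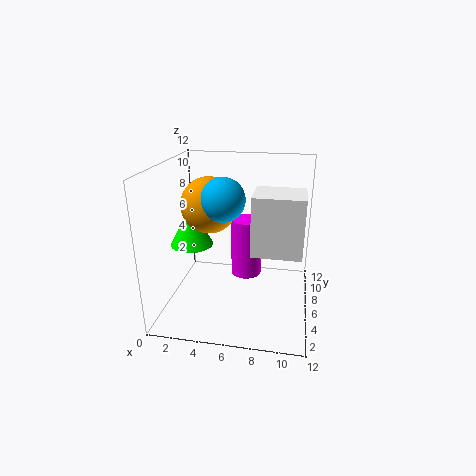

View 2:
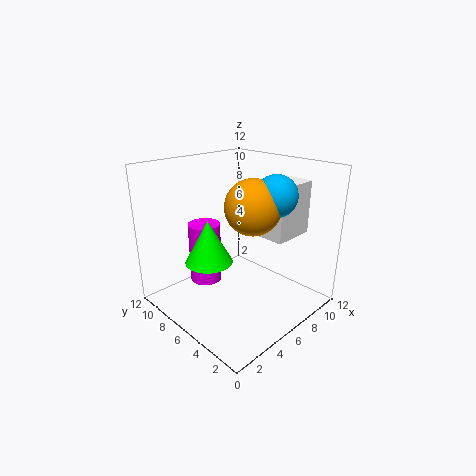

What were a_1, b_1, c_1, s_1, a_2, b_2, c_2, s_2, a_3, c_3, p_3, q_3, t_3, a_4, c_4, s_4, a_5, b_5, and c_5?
a_1 = 2.25; b_1 = 5.25; c_1 = 5.5; s_1 = 1.75; a_2 = 6; b_2 = 10.5; c_2 = 0.25; s_2 = 1.5; a_3 = 7.5; c_3 = 6; p_3 = 3.75; q_3 = 3.25; t_3 = 4.5; a_4 = 5.75; c_4 = 10.5; s_4 = 1.5; a_5 = 4.5; b_5 = 3; c_5 = 9.75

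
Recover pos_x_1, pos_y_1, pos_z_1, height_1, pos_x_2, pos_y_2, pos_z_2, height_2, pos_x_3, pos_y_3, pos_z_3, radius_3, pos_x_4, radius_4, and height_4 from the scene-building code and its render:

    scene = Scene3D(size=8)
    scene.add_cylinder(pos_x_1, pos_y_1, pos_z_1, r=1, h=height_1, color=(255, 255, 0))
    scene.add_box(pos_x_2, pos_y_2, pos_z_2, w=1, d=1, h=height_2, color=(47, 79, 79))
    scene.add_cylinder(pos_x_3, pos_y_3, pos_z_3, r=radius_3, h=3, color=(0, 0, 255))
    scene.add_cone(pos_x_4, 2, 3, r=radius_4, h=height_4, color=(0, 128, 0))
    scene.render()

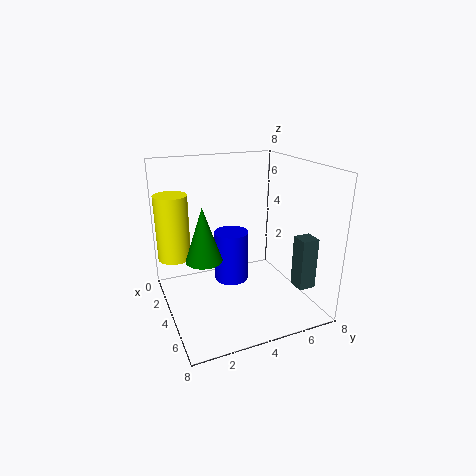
pos_x_1 = 1
pos_y_1 = 1
pos_z_1 = 2
height_1 = 4
pos_x_2 = 5
pos_y_2 = 7
pos_z_2 = 1
height_2 = 3
pos_x_3 = 3
pos_y_3 = 4
pos_z_3 = 1
radius_3 = 1
pos_x_4 = 4
radius_4 = 1
height_4 = 3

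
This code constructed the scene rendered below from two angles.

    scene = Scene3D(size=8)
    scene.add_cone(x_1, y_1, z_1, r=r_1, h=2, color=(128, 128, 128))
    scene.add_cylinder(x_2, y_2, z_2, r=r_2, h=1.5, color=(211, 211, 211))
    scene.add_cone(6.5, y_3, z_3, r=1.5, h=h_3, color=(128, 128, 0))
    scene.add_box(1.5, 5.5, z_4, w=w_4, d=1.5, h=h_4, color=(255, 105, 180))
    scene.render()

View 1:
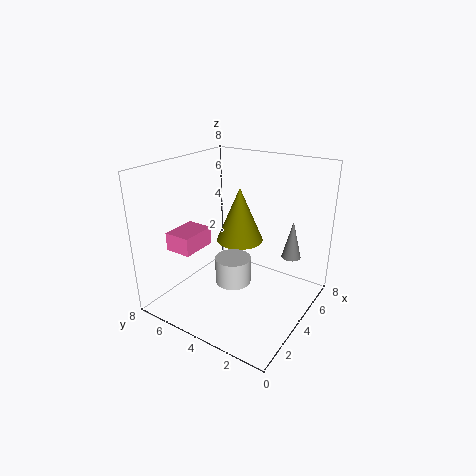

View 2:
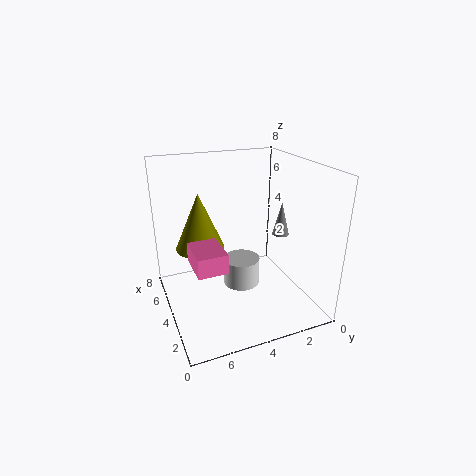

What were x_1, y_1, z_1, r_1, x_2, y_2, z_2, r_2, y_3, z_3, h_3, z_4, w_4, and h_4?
x_1 = 4.5; y_1 = 1; z_1 = 3.5; r_1 = 0.5; x_2 = 3.5; y_2 = 4; z_2 = 1.5; r_2 = 1; y_3 = 5.5; z_3 = 2.5; h_3 = 3.5; z_4 = 3.5; w_4 = 2; h_4 = 1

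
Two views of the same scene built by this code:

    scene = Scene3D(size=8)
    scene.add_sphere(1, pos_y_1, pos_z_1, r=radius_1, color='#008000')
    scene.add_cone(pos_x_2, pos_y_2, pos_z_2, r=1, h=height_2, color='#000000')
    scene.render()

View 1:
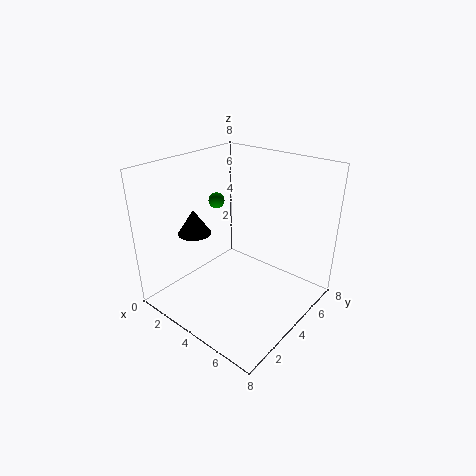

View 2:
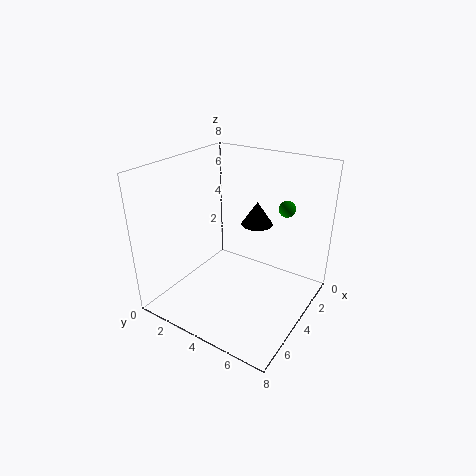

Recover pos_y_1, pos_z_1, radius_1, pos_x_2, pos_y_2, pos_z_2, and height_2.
pos_y_1 = 5.5, pos_z_1 = 5, radius_1 = 0.5, pos_x_2 = 1, pos_y_2 = 3.5, pos_z_2 = 3.5, height_2 = 1.5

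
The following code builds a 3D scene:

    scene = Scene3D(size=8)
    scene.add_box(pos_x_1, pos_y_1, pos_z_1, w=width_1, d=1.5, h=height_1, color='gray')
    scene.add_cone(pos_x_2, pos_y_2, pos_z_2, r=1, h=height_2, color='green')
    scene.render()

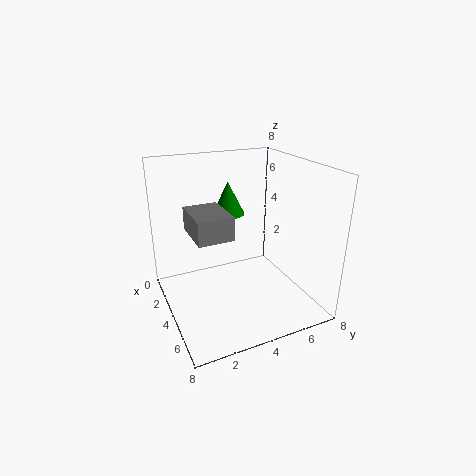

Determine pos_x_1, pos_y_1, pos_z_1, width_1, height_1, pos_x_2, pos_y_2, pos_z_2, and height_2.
pos_x_1 = 6; pos_y_1 = 0.5; pos_z_1 = 6; width_1 = 2; height_1 = 1; pos_x_2 = 1.5; pos_y_2 = 4.5; pos_z_2 = 4.5; height_2 = 2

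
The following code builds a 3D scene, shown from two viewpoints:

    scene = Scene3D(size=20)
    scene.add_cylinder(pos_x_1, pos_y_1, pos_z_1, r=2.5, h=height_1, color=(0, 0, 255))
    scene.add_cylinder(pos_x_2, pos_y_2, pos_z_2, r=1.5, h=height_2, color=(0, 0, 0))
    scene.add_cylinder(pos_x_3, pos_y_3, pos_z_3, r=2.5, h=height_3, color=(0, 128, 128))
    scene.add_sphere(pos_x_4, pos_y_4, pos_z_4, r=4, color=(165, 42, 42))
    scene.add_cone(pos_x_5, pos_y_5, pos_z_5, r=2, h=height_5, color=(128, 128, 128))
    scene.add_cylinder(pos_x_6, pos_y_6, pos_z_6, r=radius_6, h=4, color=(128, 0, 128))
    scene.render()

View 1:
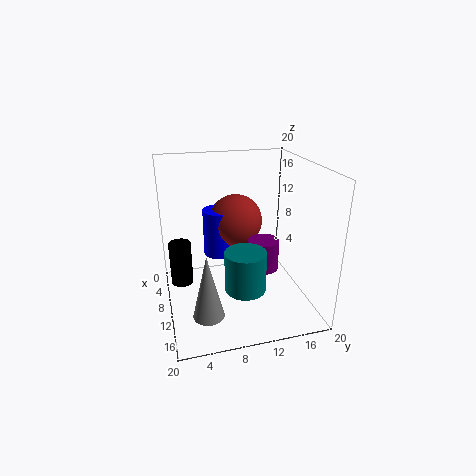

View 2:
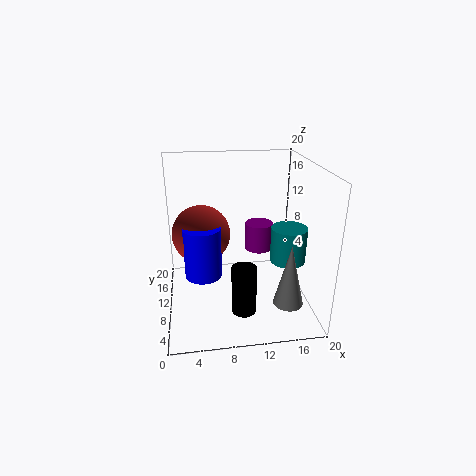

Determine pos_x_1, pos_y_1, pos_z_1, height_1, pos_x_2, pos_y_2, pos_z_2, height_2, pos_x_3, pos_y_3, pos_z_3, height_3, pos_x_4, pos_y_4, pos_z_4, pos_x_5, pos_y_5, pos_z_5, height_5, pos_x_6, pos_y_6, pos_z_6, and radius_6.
pos_x_1 = 5
pos_y_1 = 8.5
pos_z_1 = 5.5
height_1 = 7
pos_x_2 = 9.5
pos_y_2 = 2
pos_z_2 = 4
height_2 = 6
pos_x_3 = 17
pos_y_3 = 9
pos_z_3 = 6.5
height_3 = 5
pos_x_4 = 5
pos_y_4 = 11
pos_z_4 = 10.5
pos_x_5 = 16
pos_y_5 = 4.5
pos_z_5 = 2.5
height_5 = 8.5
pos_x_6 = 13.5
pos_y_6 = 12.5
pos_z_6 = 7
radius_6 = 2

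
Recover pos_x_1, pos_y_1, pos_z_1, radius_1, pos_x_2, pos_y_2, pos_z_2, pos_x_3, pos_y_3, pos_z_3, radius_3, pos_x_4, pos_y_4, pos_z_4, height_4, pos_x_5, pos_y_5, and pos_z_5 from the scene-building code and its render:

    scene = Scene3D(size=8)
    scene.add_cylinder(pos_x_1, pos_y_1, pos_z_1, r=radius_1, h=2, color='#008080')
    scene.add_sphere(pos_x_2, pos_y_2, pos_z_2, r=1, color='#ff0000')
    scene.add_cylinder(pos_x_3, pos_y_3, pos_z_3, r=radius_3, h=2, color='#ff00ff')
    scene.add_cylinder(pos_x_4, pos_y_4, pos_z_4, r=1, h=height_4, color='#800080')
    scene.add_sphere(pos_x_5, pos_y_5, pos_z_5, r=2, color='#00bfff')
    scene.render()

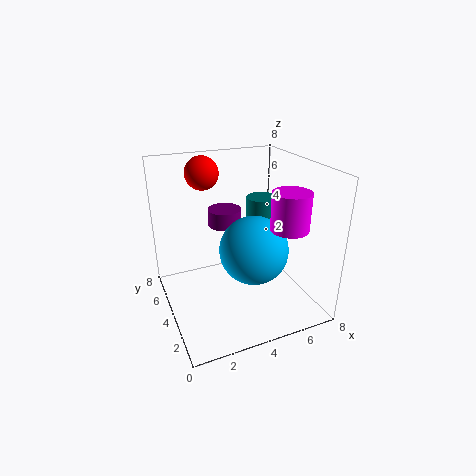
pos_x_1 = 7; pos_y_1 = 7; pos_z_1 = 3; radius_1 = 1; pos_x_2 = 3; pos_y_2 = 7; pos_z_2 = 7; pos_x_3 = 6; pos_y_3 = 2; pos_z_3 = 5; radius_3 = 1; pos_x_4 = 4; pos_y_4 = 6; pos_z_4 = 4; height_4 = 1; pos_x_5 = 5; pos_y_5 = 4; pos_z_5 = 3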